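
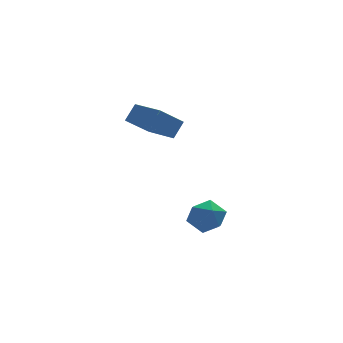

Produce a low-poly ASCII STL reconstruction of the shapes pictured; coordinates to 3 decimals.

solid 
facet normal -0.576 -0.328 -0.749
outer loop
vertex 0.367 -0.218 1.816
vertex -0.211 1.372 1.565
vertex 1.52 0.044 0.814
endloop
endfacet
facet normal 0.338 -0.930 0.146
outer loop
vertex 2.091 0.368 1.555
vertex 0.367 -0.218 1.816
vertex 1.52 0.044 0.814
endloop
endfacet
facet normal -0.576 -0.328 -0.749
outer loop
vertex 1.52 0.044 0.814
vertex -0.211 1.372 1.565
vertex 0.942 1.633 0.563
endloop
endfacet
facet normal 0.744 0.168 -0.647
outer loop
vertex 0.942 1.633 0.563
vertex 2.091 0.368 1.555
vertex 1.52 0.044 0.814
endloop
endfacet
facet normal -0.744 -0.168 0.647
outer loop
vertex 0.367 -0.218 1.816
vertex 0.36 1.696 2.306
vertex -0.211 1.372 1.565
endloop
endfacet
facet normal 0.338 -0.930 0.147
outer loop
vertex 0.938 0.107 2.557
vertex 0.367 -0.218 1.816
vertex 2.091 0.368 1.555
endloop
endfacet
facet normal -0.744 -0.168 0.647
outer loop
vertex 0.938 0.107 2.557
vertex 0.36 1.696 2.306
vertex 0.367 -0.218 1.816
endloop
endfacet
facet normal -0.338 0.930 -0.146
outer loop
vertex -0.211 1.372 1.565
vertex 0.36 1.696 2.306
vertex 0.942 1.633 0.563
endloop
endfacet
facet normal 0.744 0.168 -0.647
outer loop
vertex 1.513 1.958 1.304
vertex 2.091 0.368 1.555
vertex 0.942 1.633 0.563
endloop
endfacet
facet normal -0.339 0.929 -0.147
outer loop
vertex 0.942 1.633 0.563
vertex 0.36 1.696 2.306
vertex 1.513 1.958 1.304
endloop
endfacet
facet normal 0.576 0.328 0.749
outer loop
vertex 1.513 1.958 1.304
vertex 0.938 0.107 2.557
vertex 2.091 0.368 1.555
endloop
endfacet
facet normal 0.576 0.328 0.749
outer loop
vertex 0.36 1.696 2.306
vertex 0.938 0.107 2.557
vertex 1.513 1.958 1.304
endloop
endfacet
facet normal -0.973 -0.134 0.186
outer loop
vertex 1.92 -0.455 -4.114
vertex 2.097 -1.354 -3.837
vertex 2.121 -0.642 -3.197
endloop
endfacet
facet normal -0.787 0.548 0.284
outer loop
vertex 1.92 -0.455 -4.114
vertex 2.121 -0.642 -3.197
vertex 2.501 0.125 -3.623
endloop
endfacet
facet normal -0.514 0.793 -0.328
outer loop
vertex 1.92 -0.455 -4.114
vertex 2.501 0.125 -3.623
vertex 2.713 -0.111 -4.526
endloop
endfacet
facet normal -0.532 0.262 -0.805
outer loop
vertex 1.92 -0.455 -4.114
vertex 2.713 -0.111 -4.526
vertex 2.463 -1.026 -4.658
endloop
endfacet
facet normal -0.816 -0.311 -0.488
outer loop
vertex 1.92 -0.455 -4.114
vertex 2.463 -1.026 -4.658
vertex 2.097 -1.354 -3.837
endloop
endfacet
facet normal -0.273 0.567 0.777
outer loop
vertex 2.501 0.125 -3.623
vertex 2.121 -0.642 -3.197
vertex 3.037 -0.414 -3.042
endloop
endfacet
facet normal -0.575 -0.536 0.618
outer loop
vertex 2.121 -0.642 -3.197
vertex 2.097 -1.354 -3.837
vertex 2.787 -1.329 -3.174
endloop
endfacet
facet normal -0.318 -0.823 -0.471
outer loop
vertex 2.097 -1.354 -3.837
vertex 2.463 -1.026 -4.658
vertex 2.999 -1.565 -4.077
endloop
endfacet
facet normal 0.141 0.104 -0.985
outer loop
vertex 2.463 -1.026 -4.658
vertex 2.713 -0.111 -4.526
vertex 3.379 -0.798 -4.503
endloop
endfacet
facet normal 0.169 0.963 -0.212
outer loop
vertex 2.713 -0.111 -4.526
vertex 2.501 0.125 -3.623
vertex 3.403 -0.086 -3.863
endloop
endfacet
facet normal 0.532 -0.262 0.805
outer loop
vertex 3.58 -0.985 -3.586
vertex 3.037 -0.414 -3.042
vertex 2.787 -1.329 -3.174
endloop
endfacet
facet normal 0.514 -0.793 0.328
outer loop
vertex 3.58 -0.985 -3.586
vertex 2.787 -1.329 -3.174
vertex 2.999 -1.565 -4.077
endloop
endfacet
facet normal 0.787 -0.548 -0.284
outer loop
vertex 3.58 -0.985 -3.586
vertex 2.999 -1.565 -4.077
vertex 3.379 -0.798 -4.503
endloop
endfacet
facet normal 0.973 0.134 -0.186
outer loop
vertex 3.58 -0.985 -3.586
vertex 3.379 -0.798 -4.503
vertex 3.403 -0.086 -3.863
endloop
endfacet
facet normal 0.816 0.311 0.488
outer loop
vertex 3.58 -0.985 -3.586
vertex 3.403 -0.086 -3.863
vertex 3.037 -0.414 -3.042
endloop
endfacet
facet normal -0.141 -0.104 0.985
outer loop
vertex 2.787 -1.329 -3.174
vertex 3.037 -0.414 -3.042
vertex 2.121 -0.642 -3.197
endloop
endfacet
facet normal -0.169 -0.963 0.212
outer loop
vertex 2.999 -1.565 -4.077
vertex 2.787 -1.329 -3.174
vertex 2.097 -1.354 -3.837
endloop
endfacet
facet normal 0.273 -0.567 -0.777
outer loop
vertex 3.379 -0.798 -4.503
vertex 2.999 -1.565 -4.077
vertex 2.463 -1.026 -4.658
endloop
endfacet
facet normal 0.575 0.536 -0.618
outer loop
vertex 3.403 -0.086 -3.863
vertex 3.379 -0.798 -4.503
vertex 2.713 -0.111 -4.526
endloop
endfacet
facet normal 0.318 0.823 0.471
outer loop
vertex 3.037 -0.414 -3.042
vertex 3.403 -0.086 -3.863
vertex 2.501 0.125 -3.623
endloop
endfacet

endsolid


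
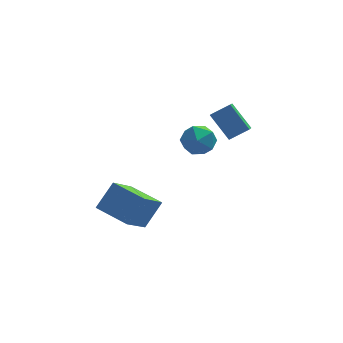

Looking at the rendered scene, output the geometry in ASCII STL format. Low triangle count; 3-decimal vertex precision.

solid 
facet normal -0.189 0.716 0.672
outer loop
vertex 1.428 -0.216 1.815
vertex 1.705 -0.765 2.478
vertex 2.297 -0.221 2.065
endloop
endfacet
facet normal -0.007 0.999 0.043
outer loop
vertex 1.428 -0.216 1.815
vertex 2.297 -0.221 2.065
vertex 2.079 -0.185 1.188
endloop
endfacet
facet normal -0.468 0.762 -0.448
outer loop
vertex 1.428 -0.216 1.815
vertex 2.079 -0.185 1.188
vertex 1.353 -0.707 1.059
endloop
endfacet
facet normal -0.935 0.332 -0.123
outer loop
vertex 1.428 -0.216 1.815
vertex 1.353 -0.707 1.059
vertex 1.121 -1.066 1.856
endloop
endfacet
facet normal -0.764 0.303 0.570
outer loop
vertex 1.428 -0.216 1.815
vertex 1.121 -1.066 1.856
vertex 1.705 -0.765 2.478
endloop
endfacet
facet normal 0.641 0.757 -0.128
outer loop
vertex 2.079 -0.185 1.188
vertex 2.297 -0.221 2.065
vertex 2.759 -0.714 1.464
endloop
endfacet
facet normal 0.347 0.298 0.889
outer loop
vertex 2.297 -0.221 2.065
vertex 1.705 -0.765 2.478
vertex 2.527 -1.073 2.261
endloop
endfacet
facet normal -0.582 -0.369 0.725
outer loop
vertex 1.705 -0.765 2.478
vertex 1.121 -1.066 1.856
vertex 1.801 -1.595 2.132
endloop
endfacet
facet normal -0.860 -0.323 -0.396
outer loop
vertex 1.121 -1.066 1.856
vertex 1.353 -0.707 1.059
vertex 1.583 -1.559 1.255
endloop
endfacet
facet normal -0.104 0.372 -0.922
outer loop
vertex 1.353 -0.707 1.059
vertex 2.079 -0.185 1.188
vertex 2.175 -1.015 0.842
endloop
endfacet
facet normal 0.935 -0.332 0.123
outer loop
vertex 2.452 -1.564 1.505
vertex 2.759 -0.714 1.464
vertex 2.527 -1.073 2.261
endloop
endfacet
facet normal 0.468 -0.762 0.448
outer loop
vertex 2.452 -1.564 1.505
vertex 2.527 -1.073 2.261
vertex 1.801 -1.595 2.132
endloop
endfacet
facet normal 0.007 -0.999 -0.043
outer loop
vertex 2.452 -1.564 1.505
vertex 1.801 -1.595 2.132
vertex 1.583 -1.559 1.255
endloop
endfacet
facet normal 0.189 -0.716 -0.672
outer loop
vertex 2.452 -1.564 1.505
vertex 1.583 -1.559 1.255
vertex 2.175 -1.015 0.842
endloop
endfacet
facet normal 0.764 -0.303 -0.570
outer loop
vertex 2.452 -1.564 1.505
vertex 2.175 -1.015 0.842
vertex 2.759 -0.714 1.464
endloop
endfacet
facet normal 0.860 0.323 0.396
outer loop
vertex 2.527 -1.073 2.261
vertex 2.759 -0.714 1.464
vertex 2.297 -0.221 2.065
endloop
endfacet
facet normal 0.104 -0.372 0.922
outer loop
vertex 1.801 -1.595 2.132
vertex 2.527 -1.073 2.261
vertex 1.705 -0.765 2.478
endloop
endfacet
facet normal -0.641 -0.757 0.128
outer loop
vertex 1.583 -1.559 1.255
vertex 1.801 -1.595 2.132
vertex 1.121 -1.066 1.856
endloop
endfacet
facet normal -0.347 -0.298 -0.889
outer loop
vertex 2.175 -1.015 0.842
vertex 1.583 -1.559 1.255
vertex 1.353 -0.707 1.059
endloop
endfacet
facet normal 0.582 0.369 -0.725
outer loop
vertex 2.759 -0.714 1.464
vertex 2.175 -1.015 0.842
vertex 2.079 -0.185 1.188
endloop
endfacet
facet normal -0.452 -0.622 0.639
outer loop
vertex -0.661 -4.037 0.424
vertex -1.865 -2.895 0.684
vertex -1.435 -4.603 -0.676
endloop
endfacet
facet normal 0.717 -0.679 -0.155
outer loop
vertex -0.595 -3.445 -1.864
vertex -0.661 -4.037 0.424
vertex -1.435 -4.603 -0.676
endloop
endfacet
facet normal -0.452 -0.622 0.639
outer loop
vertex -1.435 -4.603 -0.676
vertex -1.865 -2.895 0.684
vertex -2.64 -3.461 -0.416
endloop
endfacet
facet normal -0.531 -0.388 -0.754
outer loop
vertex -2.64 -3.461 -0.416
vertex -0.595 -3.445 -1.864
vertex -1.435 -4.603 -0.676
endloop
endfacet
facet normal 0.531 0.388 0.753
outer loop
vertex -0.661 -4.037 0.424
vertex -1.025 -1.737 -0.504
vertex -1.865 -2.895 0.684
endloop
endfacet
facet normal 0.717 -0.680 -0.155
outer loop
vertex 0.18 -2.879 -0.764
vertex -0.661 -4.037 0.424
vertex -0.595 -3.445 -1.864
endloop
endfacet
facet normal 0.530 0.388 0.754
outer loop
vertex 0.18 -2.879 -0.764
vertex -1.025 -1.737 -0.504
vertex -0.661 -4.037 0.424
endloop
endfacet
facet normal -0.717 0.680 0.155
outer loop
vertex -1.865 -2.895 0.684
vertex -1.025 -1.737 -0.504
vertex -2.64 -3.461 -0.416
endloop
endfacet
facet normal -0.531 -0.388 -0.754
outer loop
vertex -1.799 -2.303 -1.604
vertex -0.595 -3.445 -1.864
vertex -2.64 -3.461 -0.416
endloop
endfacet
facet normal -0.717 0.680 0.155
outer loop
vertex -2.64 -3.461 -0.416
vertex -1.025 -1.737 -0.504
vertex -1.799 -2.303 -1.604
endloop
endfacet
facet normal 0.452 0.622 -0.639
outer loop
vertex -1.799 -2.303 -1.604
vertex 0.18 -2.879 -0.764
vertex -0.595 -3.445 -1.864
endloop
endfacet
facet normal 0.452 0.623 -0.639
outer loop
vertex -1.025 -1.737 -0.504
vertex 0.18 -2.879 -0.764
vertex -1.799 -2.303 -1.604
endloop
endfacet
facet normal -0.476 0.536 0.697
outer loop
vertex 3.565 1.193 2.386
vertex 3.767 1.974 1.923
vertex 2.67 1.103 1.844
endloop
endfacet
facet normal -0.217 -0.840 0.498
outer loop
vertex 3.413 0.266 0.757
vertex 3.565 1.193 2.386
vertex 2.67 1.103 1.844
endloop
endfacet
facet normal -0.476 0.537 0.696
outer loop
vertex 2.67 1.103 1.844
vertex 3.767 1.974 1.923
vertex 2.873 1.884 1.381
endloop
endfacet
facet normal -0.852 -0.085 -0.517
outer loop
vertex 2.873 1.884 1.381
vertex 3.413 0.266 0.757
vertex 2.67 1.103 1.844
endloop
endfacet
facet normal 0.852 0.086 0.516
outer loop
vertex 3.565 1.193 2.386
vertex 4.51 1.137 0.836
vertex 3.767 1.974 1.923
endloop
endfacet
facet normal -0.217 -0.839 0.498
outer loop
vertex 4.307 0.356 1.299
vertex 3.565 1.193 2.386
vertex 3.413 0.266 0.757
endloop
endfacet
facet normal 0.852 0.085 0.516
outer loop
vertex 4.307 0.356 1.299
vertex 4.51 1.137 0.836
vertex 3.565 1.193 2.386
endloop
endfacet
facet normal 0.217 0.840 -0.498
outer loop
vertex 3.767 1.974 1.923
vertex 4.51 1.137 0.836
vertex 2.873 1.884 1.381
endloop
endfacet
facet normal -0.852 -0.085 -0.516
outer loop
vertex 3.615 1.047 0.294
vertex 3.413 0.266 0.757
vertex 2.873 1.884 1.381
endloop
endfacet
facet normal 0.217 0.839 -0.498
outer loop
vertex 2.873 1.884 1.381
vertex 4.51 1.137 0.836
vertex 3.615 1.047 0.294
endloop
endfacet
facet normal 0.476 -0.536 -0.697
outer loop
vertex 3.615 1.047 0.294
vertex 4.307 0.356 1.299
vertex 3.413 0.266 0.757
endloop
endfacet
facet normal 0.476 -0.537 -0.697
outer loop
vertex 4.51 1.137 0.836
vertex 4.307 0.356 1.299
vertex 3.615 1.047 0.294
endloop
endfacet

endsolid


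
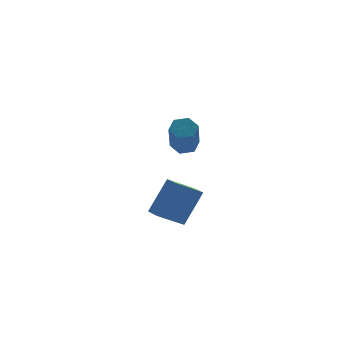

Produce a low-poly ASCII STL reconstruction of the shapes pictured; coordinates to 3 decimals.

solid 
facet normal 0.235 0.587 -0.775
outer loop
vertex 1.861 4.931 -1.773
vertex 1.469 4.532 -2.194
vertex 1.184 5.08 -1.865
endloop
endfacet
facet normal 0.088 0.781 0.618
outer loop
vertex 1.861 4.931 -1.773
vertex 1.184 5.08 -1.865
vertex 1.383 3.727 -0.185
endloop
endfacet
facet normal 0.087 0.781 0.619
outer loop
vertex 1.383 3.727 -0.185
vertex 1.184 5.08 -1.865
vertex 0.705 3.875 -0.277
endloop
endfacet
facet normal -0.233 -0.588 0.775
outer loop
vertex 1.383 3.727 -0.185
vertex 0.705 3.875 -0.277
vertex 0.991 3.328 -0.606
endloop
endfacet
facet normal 0.234 0.587 -0.775
outer loop
vertex 1.184 5.08 -1.865
vertex 1.469 4.532 -2.194
vertex 0.791 4.681 -2.286
endloop
endfacet
facet normal -0.794 0.575 0.197
outer loop
vertex 1.184 5.08 -1.865
vertex 0.791 4.681 -2.286
vertex 0.705 3.875 -0.277
endloop
endfacet
facet normal -0.795 0.574 0.196
outer loop
vertex 0.705 3.875 -0.277
vertex 0.791 4.681 -2.286
vertex 0.313 3.476 -0.697
endloop
endfacet
facet normal -0.232 -0.588 0.775
outer loop
vertex 0.705 3.875 -0.277
vertex 0.313 3.476 -0.697
vertex 0.991 3.328 -0.606
endloop
endfacet
facet normal 0.234 0.587 -0.775
outer loop
vertex 0.791 4.681 -2.286
vertex 1.469 4.532 -2.194
vertex 1.077 4.133 -2.615
endloop
endfacet
facet normal -0.882 -0.207 -0.422
outer loop
vertex 0.791 4.681 -2.286
vertex 1.077 4.133 -2.615
vertex 0.313 3.476 -0.697
endloop
endfacet
facet normal -0.883 -0.207 -0.422
outer loop
vertex 0.313 3.476 -0.697
vertex 1.077 4.133 -2.615
vertex 0.599 2.929 -1.027
endloop
endfacet
facet normal -0.232 -0.589 0.774
outer loop
vertex 0.313 3.476 -0.697
vertex 0.599 2.929 -1.027
vertex 0.991 3.328 -0.606
endloop
endfacet
facet normal 0.233 0.588 -0.775
outer loop
vertex 1.077 4.133 -2.615
vertex 1.469 4.532 -2.194
vertex 1.755 3.985 -2.523
endloop
endfacet
facet normal -0.087 -0.781 -0.618
outer loop
vertex 1.077 4.133 -2.615
vertex 1.755 3.985 -2.523
vertex 0.599 2.929 -1.027
endloop
endfacet
facet normal -0.088 -0.781 -0.619
outer loop
vertex 0.599 2.929 -1.027
vertex 1.755 3.985 -2.523
vertex 1.276 2.78 -0.935
endloop
endfacet
facet normal -0.235 -0.587 0.775
outer loop
vertex 0.599 2.929 -1.027
vertex 1.276 2.78 -0.935
vertex 0.991 3.328 -0.606
endloop
endfacet
facet normal 0.232 0.588 -0.775
outer loop
vertex 1.755 3.985 -2.523
vertex 1.469 4.532 -2.194
vertex 2.147 4.384 -2.103
endloop
endfacet
facet normal 0.795 -0.574 -0.196
outer loop
vertex 1.755 3.985 -2.523
vertex 2.147 4.384 -2.103
vertex 1.276 2.78 -0.935
endloop
endfacet
facet normal 0.794 -0.575 -0.197
outer loop
vertex 1.276 2.78 -0.935
vertex 2.147 4.384 -2.103
vertex 1.669 3.179 -0.514
endloop
endfacet
facet normal -0.234 -0.587 0.775
outer loop
vertex 1.276 2.78 -0.935
vertex 1.669 3.179 -0.514
vertex 0.991 3.328 -0.606
endloop
endfacet
facet normal 0.232 0.589 -0.774
outer loop
vertex 2.147 4.384 -2.103
vertex 1.469 4.532 -2.194
vertex 1.861 4.931 -1.773
endloop
endfacet
facet normal 0.883 0.207 0.422
outer loop
vertex 2.147 4.384 -2.103
vertex 1.861 4.931 -1.773
vertex 1.669 3.179 -0.514
endloop
endfacet
facet normal 0.882 0.207 0.422
outer loop
vertex 1.669 3.179 -0.514
vertex 1.861 4.931 -1.773
vertex 1.383 3.727 -0.185
endloop
endfacet
facet normal -0.234 -0.587 0.775
outer loop
vertex 1.669 3.179 -0.514
vertex 1.383 3.727 -0.185
vertex 0.991 3.328 -0.606
endloop
endfacet
facet normal -0.860 0.045 0.508
outer loop
vertex -1.233 -2.022 -1.466
vertex -1.289 -1.051 -1.647
vertex -2.221 -2.385 -3.107
endloop
endfacet
facet normal 0.057 -0.981 0.183
outer loop
vertex -0.991 -2.449 -3.833
vertex -1.233 -2.022 -1.466
vertex -2.221 -2.385 -3.107
endloop
endfacet
facet normal -0.860 0.045 0.508
outer loop
vertex -2.221 -2.385 -3.107
vertex -1.289 -1.051 -1.647
vertex -2.277 -1.414 -3.288
endloop
endfacet
facet normal -0.507 -0.186 -0.842
outer loop
vertex -2.277 -1.414 -3.288
vertex -0.991 -2.449 -3.833
vertex -2.221 -2.385 -3.107
endloop
endfacet
facet normal 0.507 0.186 0.842
outer loop
vertex -1.233 -2.022 -1.466
vertex -0.059 -1.115 -2.373
vertex -1.289 -1.051 -1.647
endloop
endfacet
facet normal 0.057 -0.981 0.183
outer loop
vertex -0.003 -2.086 -2.192
vertex -1.233 -2.022 -1.466
vertex -0.991 -2.449 -3.833
endloop
endfacet
facet normal 0.507 0.186 0.842
outer loop
vertex -0.003 -2.086 -2.192
vertex -0.059 -1.115 -2.373
vertex -1.233 -2.022 -1.466
endloop
endfacet
facet normal -0.057 0.981 -0.183
outer loop
vertex -1.289 -1.051 -1.647
vertex -0.059 -1.115 -2.373
vertex -2.277 -1.414 -3.288
endloop
endfacet
facet normal -0.507 -0.186 -0.842
outer loop
vertex -1.047 -1.478 -4.014
vertex -0.991 -2.449 -3.833
vertex -2.277 -1.414 -3.288
endloop
endfacet
facet normal -0.057 0.981 -0.183
outer loop
vertex -2.277 -1.414 -3.288
vertex -0.059 -1.115 -2.373
vertex -1.047 -1.478 -4.014
endloop
endfacet
facet normal 0.860 -0.045 -0.508
outer loop
vertex -1.047 -1.478 -4.014
vertex -0.003 -2.086 -2.192
vertex -0.991 -2.449 -3.833
endloop
endfacet
facet normal 0.860 -0.045 -0.508
outer loop
vertex -0.059 -1.115 -2.373
vertex -0.003 -2.086 -2.192
vertex -1.047 -1.478 -4.014
endloop
endfacet

endsolid


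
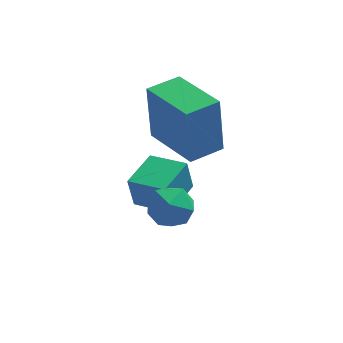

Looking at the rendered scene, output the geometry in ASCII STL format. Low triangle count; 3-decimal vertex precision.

solid 
facet normal -0.843 -0.537 -0.008
outer loop
vertex 1.199 -1.771 3.3
vertex 0.12 -0.074 3.111
vertex 1.316 -1.925 1.26
endloop
endfacet
facet normal 0.534 -0.840 0.094
outer loop
vertex 2.32 -1.286 1.269
vertex 1.199 -1.771 3.3
vertex 1.316 -1.925 1.26
endloop
endfacet
facet normal -0.843 -0.537 -0.008
outer loop
vertex 1.316 -1.925 1.26
vertex 0.12 -0.074 3.111
vertex 0.237 -0.228 1.07
endloop
endfacet
facet normal 0.057 -0.075 -0.996
outer loop
vertex 0.237 -0.228 1.07
vertex 2.32 -1.286 1.269
vertex 1.316 -1.925 1.26
endloop
endfacet
facet normal -0.057 0.075 0.996
outer loop
vertex 1.199 -1.771 3.3
vertex 1.124 0.565 3.12
vertex 0.12 -0.074 3.111
endloop
endfacet
facet normal 0.534 -0.840 0.094
outer loop
vertex 2.203 -1.132 3.31
vertex 1.199 -1.771 3.3
vertex 2.32 -1.286 1.269
endloop
endfacet
facet normal -0.058 0.075 0.996
outer loop
vertex 2.203 -1.132 3.31
vertex 1.124 0.565 3.12
vertex 1.199 -1.771 3.3
endloop
endfacet
facet normal -0.534 0.840 -0.094
outer loop
vertex 0.12 -0.074 3.111
vertex 1.124 0.565 3.12
vertex 0.237 -0.228 1.07
endloop
endfacet
facet normal 0.057 -0.074 -0.996
outer loop
vertex 1.241 0.411 1.08
vertex 2.32 -1.286 1.269
vertex 0.237 -0.228 1.07
endloop
endfacet
facet normal -0.534 0.840 -0.094
outer loop
vertex 0.237 -0.228 1.07
vertex 1.124 0.565 3.12
vertex 1.241 0.411 1.08
endloop
endfacet
facet normal 0.843 0.537 0.008
outer loop
vertex 1.241 0.411 1.08
vertex 2.203 -1.132 3.31
vertex 2.32 -1.286 1.269
endloop
endfacet
facet normal 0.843 0.537 0.008
outer loop
vertex 1.124 0.565 3.12
vertex 2.203 -1.132 3.31
vertex 1.241 0.411 1.08
endloop
endfacet
facet normal -0.311 0.901 -0.302
outer loop
vertex 0.726 -2.756 -0.16
vertex 0.037 -2.855 0.253
vertex 0.678 -2.514 0.611
endloop
endfacet
facet normal 0.402 0.880 -0.251
outer loop
vertex 0.726 -2.756 -0.16
vertex 0.678 -2.514 0.611
vertex 1.343 -2.893 0.347
endloop
endfacet
facet normal 0.639 0.361 -0.679
outer loop
vertex 0.726 -2.756 -0.16
vertex 1.343 -2.893 0.347
vertex 1.113 -3.468 -0.175
endloop
endfacet
facet normal 0.073 0.061 -0.995
outer loop
vertex 0.726 -2.756 -0.16
vertex 1.113 -3.468 -0.175
vertex 0.305 -3.444 -0.233
endloop
endfacet
facet normal -0.513 0.395 -0.762
outer loop
vertex 0.726 -2.756 -0.16
vertex 0.305 -3.444 -0.233
vertex 0.037 -2.855 0.253
endloop
endfacet
facet normal 0.569 0.707 0.420
outer loop
vertex 1.343 -2.893 0.347
vertex 0.678 -2.514 0.611
vertex 1.035 -3.076 1.073
endloop
endfacet
facet normal -0.582 0.740 0.337
outer loop
vertex 0.678 -2.514 0.611
vertex 0.037 -2.855 0.253
vertex 0.227 -3.052 1.015
endloop
endfacet
facet normal -0.910 -0.079 -0.406
outer loop
vertex 0.037 -2.855 0.253
vertex 0.305 -3.444 -0.233
vertex -0.003 -3.627 0.493
endloop
endfacet
facet normal 0.038 -0.620 -0.784
outer loop
vertex 0.305 -3.444 -0.233
vertex 1.113 -3.468 -0.175
vertex 0.662 -4.006 0.229
endloop
endfacet
facet normal 0.953 -0.134 -0.272
outer loop
vertex 1.113 -3.468 -0.175
vertex 1.343 -2.893 0.347
vertex 1.303 -3.665 0.587
endloop
endfacet
facet normal -0.073 -0.061 0.995
outer loop
vertex 0.614 -3.764 1.0
vertex 1.035 -3.076 1.073
vertex 0.227 -3.052 1.015
endloop
endfacet
facet normal -0.639 -0.361 0.679
outer loop
vertex 0.614 -3.764 1.0
vertex 0.227 -3.052 1.015
vertex -0.003 -3.627 0.493
endloop
endfacet
facet normal -0.402 -0.880 0.251
outer loop
vertex 0.614 -3.764 1.0
vertex -0.003 -3.627 0.493
vertex 0.662 -4.006 0.229
endloop
endfacet
facet normal 0.311 -0.901 0.302
outer loop
vertex 0.614 -3.764 1.0
vertex 0.662 -4.006 0.229
vertex 1.303 -3.665 0.587
endloop
endfacet
facet normal 0.513 -0.395 0.762
outer loop
vertex 0.614 -3.764 1.0
vertex 1.303 -3.665 0.587
vertex 1.035 -3.076 1.073
endloop
endfacet
facet normal -0.038 0.620 0.784
outer loop
vertex 0.227 -3.052 1.015
vertex 1.035 -3.076 1.073
vertex 0.678 -2.514 0.611
endloop
endfacet
facet normal -0.953 0.134 0.272
outer loop
vertex -0.003 -3.627 0.493
vertex 0.227 -3.052 1.015
vertex 0.037 -2.855 0.253
endloop
endfacet
facet normal -0.569 -0.707 -0.420
outer loop
vertex 0.662 -4.006 0.229
vertex -0.003 -3.627 0.493
vertex 0.305 -3.444 -0.233
endloop
endfacet
facet normal 0.582 -0.740 -0.337
outer loop
vertex 1.303 -3.665 0.587
vertex 0.662 -4.006 0.229
vertex 1.113 -3.468 -0.175
endloop
endfacet
facet normal 0.910 0.079 0.406
outer loop
vertex 1.035 -3.076 1.073
vertex 1.303 -3.665 0.587
vertex 1.343 -2.893 0.347
endloop
endfacet
facet normal -0.841 0.526 -0.131
outer loop
vertex -0.51 -0.949 -0.457
vertex 0.218 0.25 -0.319
vertex -0.322 -0.932 -1.591
endloop
endfacet
facet normal -0.517 -0.851 -0.098
outer loop
vertex 0.762 -1.61 -1.421
vertex -0.51 -0.949 -0.457
vertex -0.322 -0.932 -1.591
endloop
endfacet
facet normal -0.841 0.526 -0.131
outer loop
vertex -0.322 -0.932 -1.591
vertex 0.218 0.25 -0.319
vertex 0.406 0.267 -1.453
endloop
endfacet
facet normal 0.164 0.014 -0.986
outer loop
vertex 0.406 0.267 -1.453
vertex 0.762 -1.61 -1.421
vertex -0.322 -0.932 -1.591
endloop
endfacet
facet normal -0.164 -0.014 0.986
outer loop
vertex -0.51 -0.949 -0.457
vertex 1.302 -0.428 -0.149
vertex 0.218 0.25 -0.319
endloop
endfacet
facet normal -0.517 -0.851 -0.098
outer loop
vertex 0.574 -1.627 -0.287
vertex -0.51 -0.949 -0.457
vertex 0.762 -1.61 -1.421
endloop
endfacet
facet normal -0.164 -0.014 0.986
outer loop
vertex 0.574 -1.627 -0.287
vertex 1.302 -0.428 -0.149
vertex -0.51 -0.949 -0.457
endloop
endfacet
facet normal 0.517 0.851 0.098
outer loop
vertex 0.218 0.25 -0.319
vertex 1.302 -0.428 -0.149
vertex 0.406 0.267 -1.453
endloop
endfacet
facet normal 0.164 0.014 -0.986
outer loop
vertex 1.49 -0.411 -1.283
vertex 0.762 -1.61 -1.421
vertex 0.406 0.267 -1.453
endloop
endfacet
facet normal 0.517 0.851 0.098
outer loop
vertex 0.406 0.267 -1.453
vertex 1.302 -0.428 -0.149
vertex 1.49 -0.411 -1.283
endloop
endfacet
facet normal 0.841 -0.526 0.131
outer loop
vertex 1.49 -0.411 -1.283
vertex 0.574 -1.627 -0.287
vertex 0.762 -1.61 -1.421
endloop
endfacet
facet normal 0.841 -0.526 0.131
outer loop
vertex 1.302 -0.428 -0.149
vertex 0.574 -1.627 -0.287
vertex 1.49 -0.411 -1.283
endloop
endfacet

endsolid


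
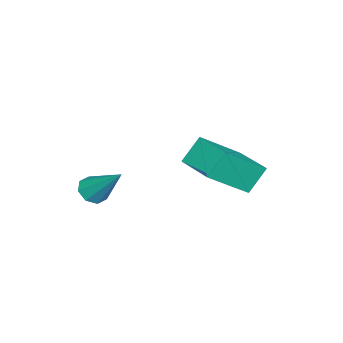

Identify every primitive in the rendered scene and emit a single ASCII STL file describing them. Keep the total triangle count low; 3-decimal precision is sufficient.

solid 
facet normal -0.608 0.498 -0.618
outer loop
vertex -2.14 1.222 2.207
vertex -1.147 2.525 2.28
vertex -1.508 0.795 1.242
endloop
endfacet
facet normal -0.605 -0.795 -0.045
outer loop
vertex -0.213 -0.265 2.56
vertex -2.14 1.222 2.207
vertex -1.508 0.795 1.242
endloop
endfacet
facet normal -0.608 0.498 -0.618
outer loop
vertex -1.508 0.795 1.242
vertex -1.147 2.525 2.28
vertex -0.515 2.098 1.315
endloop
endfacet
facet normal 0.514 -0.348 -0.784
outer loop
vertex -0.515 2.098 1.315
vertex -0.213 -0.265 2.56
vertex -1.508 0.795 1.242
endloop
endfacet
facet normal -0.514 0.348 0.784
outer loop
vertex -2.14 1.222 2.207
vertex 0.148 1.465 3.598
vertex -1.147 2.525 2.28
endloop
endfacet
facet normal -0.605 -0.795 -0.045
outer loop
vertex -0.845 0.162 3.525
vertex -2.14 1.222 2.207
vertex -0.213 -0.265 2.56
endloop
endfacet
facet normal -0.514 0.348 0.784
outer loop
vertex -0.845 0.162 3.525
vertex 0.148 1.465 3.598
vertex -2.14 1.222 2.207
endloop
endfacet
facet normal 0.605 0.795 0.045
outer loop
vertex -1.147 2.525 2.28
vertex 0.148 1.465 3.598
vertex -0.515 2.098 1.315
endloop
endfacet
facet normal 0.514 -0.348 -0.784
outer loop
vertex 0.78 1.038 2.633
vertex -0.213 -0.265 2.56
vertex -0.515 2.098 1.315
endloop
endfacet
facet normal 0.605 0.795 0.045
outer loop
vertex -0.515 2.098 1.315
vertex 0.148 1.465 3.598
vertex 0.78 1.038 2.633
endloop
endfacet
facet normal 0.608 -0.498 0.618
outer loop
vertex 0.78 1.038 2.633
vertex -0.845 0.162 3.525
vertex -0.213 -0.265 2.56
endloop
endfacet
facet normal 0.608 -0.498 0.618
outer loop
vertex 0.148 1.465 3.598
vertex -0.845 0.162 3.525
vertex 0.78 1.038 2.633
endloop
endfacet
facet normal -0.230 -0.667 -0.709
outer loop
vertex 2.143 -3.138 1.793
vertex 1.655 -2.793 1.627
vertex 2.251 -2.819 1.458
endloop
endfacet
facet normal 0.972 -0.114 0.205
outer loop
vertex 2.143 -3.138 1.793
vertex 2.251 -2.819 1.458
vertex 2.085 -1.547 2.953
endloop
endfacet
facet normal -0.230 -0.667 -0.709
outer loop
vertex 2.251 -2.819 1.458
vertex 1.655 -2.793 1.627
vertex 2.01 -2.485 1.222
endloop
endfacet
facet normal 0.861 0.430 -0.270
outer loop
vertex 2.251 -2.819 1.458
vertex 2.01 -2.485 1.222
vertex 2.085 -1.547 2.953
endloop
endfacet
facet normal -0.231 -0.666 -0.709
outer loop
vertex 2.01 -2.485 1.222
vertex 1.655 -2.793 1.627
vertex 1.562 -2.331 1.223
endloop
endfacet
facet normal 0.287 0.837 -0.466
outer loop
vertex 2.01 -2.485 1.222
vertex 1.562 -2.331 1.223
vertex 2.085 -1.547 2.953
endloop
endfacet
facet normal -0.230 -0.666 -0.709
outer loop
vertex 1.562 -2.331 1.223
vertex 1.655 -2.793 1.627
vertex 1.167 -2.448 1.461
endloop
endfacet
facet normal -0.418 0.868 -0.267
outer loop
vertex 1.562 -2.331 1.223
vertex 1.167 -2.448 1.461
vertex 2.085 -1.547 2.953
endloop
endfacet
facet normal -0.230 -0.667 -0.709
outer loop
vertex 1.167 -2.448 1.461
vertex 1.655 -2.793 1.627
vertex 1.059 -2.766 1.795
endloop
endfacet
facet normal -0.837 0.505 0.210
outer loop
vertex 1.167 -2.448 1.461
vertex 1.059 -2.766 1.795
vertex 2.085 -1.547 2.953
endloop
endfacet
facet normal -0.230 -0.666 -0.710
outer loop
vertex 1.059 -2.766 1.795
vertex 1.655 -2.793 1.627
vertex 1.3 -3.101 2.031
endloop
endfacet
facet normal -0.727 -0.040 0.686
outer loop
vertex 1.059 -2.766 1.795
vertex 1.3 -3.101 2.031
vertex 2.085 -1.547 2.953
endloop
endfacet
facet normal -0.229 -0.666 -0.709
outer loop
vertex 1.3 -3.101 2.031
vertex 1.655 -2.793 1.627
vertex 1.748 -3.254 2.03
endloop
endfacet
facet normal -0.151 -0.447 0.882
outer loop
vertex 1.3 -3.101 2.031
vertex 1.748 -3.254 2.03
vertex 2.085 -1.547 2.953
endloop
endfacet
facet normal -0.230 -0.666 -0.709
outer loop
vertex 1.748 -3.254 2.03
vertex 1.655 -2.793 1.627
vertex 2.143 -3.138 1.793
endloop
endfacet
facet normal 0.551 -0.479 0.684
outer loop
vertex 1.748 -3.254 2.03
vertex 2.143 -3.138 1.793
vertex 2.085 -1.547 2.953
endloop
endfacet

endsolid


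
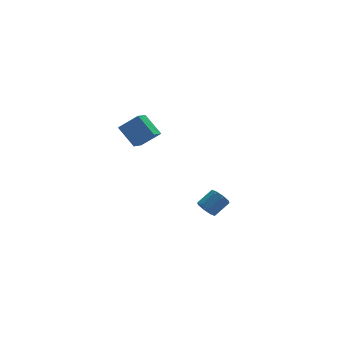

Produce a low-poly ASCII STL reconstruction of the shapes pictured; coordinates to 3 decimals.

solid 
facet normal -0.737 0.219 -0.639
outer loop
vertex -2.184 -1.53 2.971
vertex -1.636 -0.782 2.595
vertex -1.662 -2.358 2.085
endloop
endfacet
facet normal -0.547 -0.748 0.376
outer loop
vertex -0.784 -2.618 2.845
vertex -2.184 -1.53 2.971
vertex -1.662 -2.358 2.085
endloop
endfacet
facet normal -0.737 0.219 -0.639
outer loop
vertex -1.662 -2.358 2.085
vertex -1.636 -0.782 2.595
vertex -1.114 -1.61 1.709
endloop
endfacet
facet normal 0.395 -0.627 -0.671
outer loop
vertex -1.114 -1.61 1.709
vertex -0.784 -2.618 2.845
vertex -1.662 -2.358 2.085
endloop
endfacet
facet normal -0.395 0.627 0.671
outer loop
vertex -2.184 -1.53 2.971
vertex -0.758 -1.042 3.355
vertex -1.636 -0.782 2.595
endloop
endfacet
facet normal -0.547 -0.748 0.376
outer loop
vertex -1.306 -1.79 3.731
vertex -2.184 -1.53 2.971
vertex -0.784 -2.618 2.845
endloop
endfacet
facet normal -0.395 0.627 0.671
outer loop
vertex -1.306 -1.79 3.731
vertex -0.758 -1.042 3.355
vertex -2.184 -1.53 2.971
endloop
endfacet
facet normal 0.547 0.748 -0.376
outer loop
vertex -1.636 -0.782 2.595
vertex -0.758 -1.042 3.355
vertex -1.114 -1.61 1.709
endloop
endfacet
facet normal 0.395 -0.627 -0.671
outer loop
vertex -0.236 -1.87 2.469
vertex -0.784 -2.618 2.845
vertex -1.114 -1.61 1.709
endloop
endfacet
facet normal 0.547 0.748 -0.376
outer loop
vertex -1.114 -1.61 1.709
vertex -0.758 -1.042 3.355
vertex -0.236 -1.87 2.469
endloop
endfacet
facet normal 0.737 -0.219 0.639
outer loop
vertex -0.236 -1.87 2.469
vertex -1.306 -1.79 3.731
vertex -0.784 -2.618 2.845
endloop
endfacet
facet normal 0.737 -0.219 0.639
outer loop
vertex -0.758 -1.042 3.355
vertex -1.306 -1.79 3.731
vertex -0.236 -1.87 2.469
endloop
endfacet
facet normal -0.776 -0.291 -0.559
outer loop
vertex 2.679 -0.903 -4.032
vertex 2.314 -0.665 -3.649
vertex 2.588 -0.479 -4.126
endloop
endfacet
facet normal 0.596 -0.050 -0.801
outer loop
vertex 2.679 -0.903 -4.032
vertex 2.588 -0.479 -4.126
vertex 3.51 -0.594 -3.433
endloop
endfacet
facet normal 0.596 -0.050 -0.801
outer loop
vertex 3.51 -0.594 -3.433
vertex 2.588 -0.479 -4.126
vertex 3.419 -0.169 -3.527
endloop
endfacet
facet normal 0.777 0.290 0.559
outer loop
vertex 3.51 -0.594 -3.433
vertex 3.419 -0.169 -3.527
vertex 3.146 -0.355 -3.051
endloop
endfacet
facet normal -0.777 -0.288 -0.559
outer loop
vertex 2.588 -0.479 -4.126
vertex 2.314 -0.665 -3.649
vertex 2.337 -0.163 -3.94
endloop
endfacet
facet normal 0.277 0.641 -0.716
outer loop
vertex 2.588 -0.479 -4.126
vertex 2.337 -0.163 -3.94
vertex 3.419 -0.169 -3.527
endloop
endfacet
facet normal 0.276 0.642 -0.715
outer loop
vertex 3.419 -0.169 -3.527
vertex 2.337 -0.163 -3.94
vertex 3.168 0.146 -3.341
endloop
endfacet
facet normal 0.777 0.289 0.559
outer loop
vertex 3.419 -0.169 -3.527
vertex 3.168 0.146 -3.341
vertex 3.146 -0.355 -3.051
endloop
endfacet
facet normal -0.778 -0.288 -0.559
outer loop
vertex 2.337 -0.163 -3.94
vertex 2.314 -0.665 -3.649
vertex 2.073 -0.141 -3.584
endloop
endfacet
facet normal -0.204 0.956 -0.210
outer loop
vertex 2.337 -0.163 -3.94
vertex 2.073 -0.141 -3.584
vertex 3.168 0.146 -3.341
endloop
endfacet
facet normal -0.204 0.956 -0.210
outer loop
vertex 3.168 0.146 -3.341
vertex 2.073 -0.141 -3.584
vertex 2.904 0.168 -2.985
endloop
endfacet
facet normal 0.777 0.289 0.559
outer loop
vertex 3.168 0.146 -3.341
vertex 2.904 0.168 -2.985
vertex 3.146 -0.355 -3.051
endloop
endfacet
facet normal -0.777 -0.288 -0.560
outer loop
vertex 2.073 -0.141 -3.584
vertex 2.314 -0.665 -3.649
vertex 1.95 -0.426 -3.267
endloop
endfacet
facet normal -0.566 0.710 0.419
outer loop
vertex 2.073 -0.141 -3.584
vertex 1.95 -0.426 -3.267
vertex 2.904 0.168 -2.985
endloop
endfacet
facet normal -0.566 0.710 0.419
outer loop
vertex 2.904 0.168 -2.985
vertex 1.95 -0.426 -3.267
vertex 2.781 -0.117 -2.668
endloop
endfacet
facet normal 0.776 0.288 0.561
outer loop
vertex 2.904 0.168 -2.985
vertex 2.781 -0.117 -2.668
vertex 3.146 -0.355 -3.051
endloop
endfacet
facet normal -0.777 -0.290 -0.559
outer loop
vertex 1.95 -0.426 -3.267
vertex 2.314 -0.665 -3.649
vertex 2.041 -0.851 -3.173
endloop
endfacet
facet normal -0.596 0.050 0.801
outer loop
vertex 1.95 -0.426 -3.267
vertex 2.041 -0.851 -3.173
vertex 2.781 -0.117 -2.668
endloop
endfacet
facet normal -0.596 0.050 0.801
outer loop
vertex 2.781 -0.117 -2.668
vertex 2.041 -0.851 -3.173
vertex 2.872 -0.541 -2.574
endloop
endfacet
facet normal 0.776 0.291 0.559
outer loop
vertex 2.781 -0.117 -2.668
vertex 2.872 -0.541 -2.574
vertex 3.146 -0.355 -3.051
endloop
endfacet
facet normal -0.777 -0.289 -0.559
outer loop
vertex 2.041 -0.851 -3.173
vertex 2.314 -0.665 -3.649
vertex 2.292 -1.166 -3.359
endloop
endfacet
facet normal -0.276 -0.642 0.715
outer loop
vertex 2.041 -0.851 -3.173
vertex 2.292 -1.166 -3.359
vertex 2.872 -0.541 -2.574
endloop
endfacet
facet normal -0.277 -0.641 0.715
outer loop
vertex 2.872 -0.541 -2.574
vertex 2.292 -1.166 -3.359
vertex 3.123 -0.857 -2.76
endloop
endfacet
facet normal 0.777 0.288 0.559
outer loop
vertex 2.872 -0.541 -2.574
vertex 3.123 -0.857 -2.76
vertex 3.146 -0.355 -3.051
endloop
endfacet
facet normal -0.777 -0.289 -0.559
outer loop
vertex 2.292 -1.166 -3.359
vertex 2.314 -0.665 -3.649
vertex 2.556 -1.188 -3.715
endloop
endfacet
facet normal 0.204 -0.956 0.210
outer loop
vertex 2.292 -1.166 -3.359
vertex 2.556 -1.188 -3.715
vertex 3.123 -0.857 -2.76
endloop
endfacet
facet normal 0.204 -0.956 0.210
outer loop
vertex 3.123 -0.857 -2.76
vertex 2.556 -1.188 -3.715
vertex 3.387 -0.879 -3.116
endloop
endfacet
facet normal 0.778 0.288 0.559
outer loop
vertex 3.123 -0.857 -2.76
vertex 3.387 -0.879 -3.116
vertex 3.146 -0.355 -3.051
endloop
endfacet
facet normal -0.776 -0.288 -0.561
outer loop
vertex 2.556 -1.188 -3.715
vertex 2.314 -0.665 -3.649
vertex 2.679 -0.903 -4.032
endloop
endfacet
facet normal 0.566 -0.710 -0.419
outer loop
vertex 2.556 -1.188 -3.715
vertex 2.679 -0.903 -4.032
vertex 3.387 -0.879 -3.116
endloop
endfacet
facet normal 0.566 -0.710 -0.419
outer loop
vertex 3.387 -0.879 -3.116
vertex 2.679 -0.903 -4.032
vertex 3.51 -0.594 -3.433
endloop
endfacet
facet normal 0.777 0.288 0.560
outer loop
vertex 3.387 -0.879 -3.116
vertex 3.51 -0.594 -3.433
vertex 3.146 -0.355 -3.051
endloop
endfacet

endsolid


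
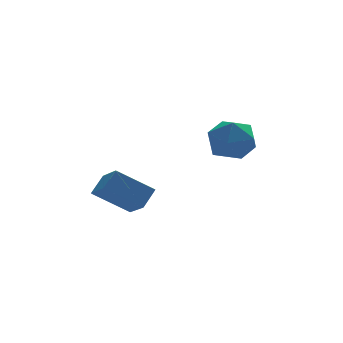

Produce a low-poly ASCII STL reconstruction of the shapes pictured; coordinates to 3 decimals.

solid 
facet normal -0.625 -0.359 0.693
outer loop
vertex 1.263 -0.031 2.268
vertex 1.542 -0.861 2.09
vertex 1.956 -0.375 2.715
endloop
endfacet
facet normal -0.408 0.299 0.863
outer loop
vertex 1.263 -0.031 2.268
vertex 1.956 -0.375 2.715
vertex 1.983 0.473 2.434
endloop
endfacet
facet normal -0.591 0.737 0.328
outer loop
vertex 1.263 -0.031 2.268
vertex 1.983 0.473 2.434
vertex 1.586 0.511 1.634
endloop
endfacet
facet normal -0.921 0.349 -0.171
outer loop
vertex 1.263 -0.031 2.268
vertex 1.586 0.511 1.634
vertex 1.313 -0.313 1.421
endloop
endfacet
facet normal -0.943 -0.328 0.054
outer loop
vertex 1.263 -0.031 2.268
vertex 1.313 -0.313 1.421
vertex 1.542 -0.861 2.09
endloop
endfacet
facet normal 0.303 0.291 0.907
outer loop
vertex 1.983 0.473 2.434
vertex 1.956 -0.375 2.715
vertex 2.707 -0.047 2.359
endloop
endfacet
facet normal -0.048 -0.773 0.633
outer loop
vertex 1.956 -0.375 2.715
vertex 1.542 -0.861 2.09
vertex 2.434 -0.871 2.146
endloop
endfacet
facet normal -0.561 -0.724 -0.401
outer loop
vertex 1.542 -0.861 2.09
vertex 1.313 -0.313 1.421
vertex 2.037 -0.833 1.346
endloop
endfacet
facet normal -0.525 0.372 -0.765
outer loop
vertex 1.313 -0.313 1.421
vertex 1.586 0.511 1.634
vertex 2.064 0.015 1.065
endloop
endfacet
facet normal 0.008 0.999 0.043
outer loop
vertex 1.586 0.511 1.634
vertex 1.983 0.473 2.434
vertex 2.478 0.501 1.69
endloop
endfacet
facet normal 0.921 -0.349 0.171
outer loop
vertex 2.757 -0.329 1.512
vertex 2.707 -0.047 2.359
vertex 2.434 -0.871 2.146
endloop
endfacet
facet normal 0.591 -0.737 -0.328
outer loop
vertex 2.757 -0.329 1.512
vertex 2.434 -0.871 2.146
vertex 2.037 -0.833 1.346
endloop
endfacet
facet normal 0.408 -0.299 -0.863
outer loop
vertex 2.757 -0.329 1.512
vertex 2.037 -0.833 1.346
vertex 2.064 0.015 1.065
endloop
endfacet
facet normal 0.625 0.359 -0.693
outer loop
vertex 2.757 -0.329 1.512
vertex 2.064 0.015 1.065
vertex 2.478 0.501 1.69
endloop
endfacet
facet normal 0.943 0.328 -0.054
outer loop
vertex 2.757 -0.329 1.512
vertex 2.478 0.501 1.69
vertex 2.707 -0.047 2.359
endloop
endfacet
facet normal 0.525 -0.372 0.765
outer loop
vertex 2.434 -0.871 2.146
vertex 2.707 -0.047 2.359
vertex 1.956 -0.375 2.715
endloop
endfacet
facet normal -0.008 -0.999 -0.043
outer loop
vertex 2.037 -0.833 1.346
vertex 2.434 -0.871 2.146
vertex 1.542 -0.861 2.09
endloop
endfacet
facet normal -0.303 -0.291 -0.907
outer loop
vertex 2.064 0.015 1.065
vertex 2.037 -0.833 1.346
vertex 1.313 -0.313 1.421
endloop
endfacet
facet normal 0.048 0.773 -0.633
outer loop
vertex 2.478 0.501 1.69
vertex 2.064 0.015 1.065
vertex 1.586 0.511 1.634
endloop
endfacet
facet normal 0.561 0.724 0.401
outer loop
vertex 2.707 -0.047 2.359
vertex 2.478 0.501 1.69
vertex 1.983 0.473 2.434
endloop
endfacet
facet normal -0.757 0.341 0.557
outer loop
vertex -1.814 -0.168 1.244
vertex -1.839 0.857 0.583
vertex -2.343 -0.51 0.735
endloop
endfacet
facet normal 0.022 -0.840 0.542
outer loop
vertex -1.261 -0.997 -0.063
vertex -1.814 -0.168 1.244
vertex -2.343 -0.51 0.735
endloop
endfacet
facet normal -0.757 0.341 0.558
outer loop
vertex -2.343 -0.51 0.735
vertex -1.839 0.857 0.583
vertex -2.368 0.516 0.074
endloop
endfacet
facet normal -0.653 -0.421 -0.629
outer loop
vertex -2.368 0.516 0.074
vertex -1.261 -0.997 -0.063
vertex -2.343 -0.51 0.735
endloop
endfacet
facet normal 0.653 0.421 0.629
outer loop
vertex -1.814 -0.168 1.244
vertex -0.757 0.37 -0.215
vertex -1.839 0.857 0.583
endloop
endfacet
facet normal 0.020 -0.840 0.542
outer loop
vertex -0.732 -0.656 0.446
vertex -1.814 -0.168 1.244
vertex -1.261 -0.997 -0.063
endloop
endfacet
facet normal 0.654 0.421 0.629
outer loop
vertex -0.732 -0.656 0.446
vertex -0.757 0.37 -0.215
vertex -1.814 -0.168 1.244
endloop
endfacet
facet normal -0.021 0.841 -0.541
outer loop
vertex -1.839 0.857 0.583
vertex -0.757 0.37 -0.215
vertex -2.368 0.516 0.074
endloop
endfacet
facet normal -0.654 -0.421 -0.629
outer loop
vertex -1.286 0.028 -0.724
vertex -1.261 -0.997 -0.063
vertex -2.368 0.516 0.074
endloop
endfacet
facet normal -0.021 0.840 -0.542
outer loop
vertex -2.368 0.516 0.074
vertex -0.757 0.37 -0.215
vertex -1.286 0.028 -0.724
endloop
endfacet
facet normal 0.757 -0.341 -0.558
outer loop
vertex -1.286 0.028 -0.724
vertex -0.732 -0.656 0.446
vertex -1.261 -0.997 -0.063
endloop
endfacet
facet normal 0.757 -0.341 -0.558
outer loop
vertex -0.757 0.37 -0.215
vertex -0.732 -0.656 0.446
vertex -1.286 0.028 -0.724
endloop
endfacet

endsolid


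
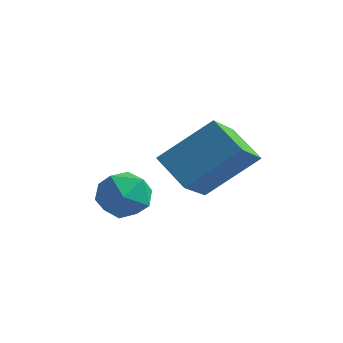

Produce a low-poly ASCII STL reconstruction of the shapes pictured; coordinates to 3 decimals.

solid 
facet normal -0.814 0.224 0.536
outer loop
vertex -0.805 -3.546 -0.823
vertex 0.262 -2.563 0.388
vertex -1.02 -2.236 -1.698
endloop
endfacet
facet normal -0.565 -0.520 -0.640
outer loop
vertex -0.002 -2.517 -2.368
vertex -0.805 -3.546 -0.823
vertex -1.02 -2.236 -1.698
endloop
endfacet
facet normal -0.814 0.225 0.536
outer loop
vertex -1.02 -2.236 -1.698
vertex 0.262 -2.563 0.388
vertex 0.048 -1.253 -0.488
endloop
endfacet
facet normal -0.135 0.824 -0.550
outer loop
vertex 0.048 -1.253 -0.488
vertex -0.002 -2.517 -2.368
vertex -1.02 -2.236 -1.698
endloop
endfacet
facet normal 0.135 -0.824 0.550
outer loop
vertex -0.805 -3.546 -0.823
vertex 1.28 -2.844 -0.282
vertex 0.262 -2.563 0.388
endloop
endfacet
facet normal -0.565 -0.520 -0.640
outer loop
vertex 0.212 -3.827 -1.492
vertex -0.805 -3.546 -0.823
vertex -0.002 -2.517 -2.368
endloop
endfacet
facet normal 0.135 -0.824 0.551
outer loop
vertex 0.212 -3.827 -1.492
vertex 1.28 -2.844 -0.282
vertex -0.805 -3.546 -0.823
endloop
endfacet
facet normal 0.565 0.520 0.640
outer loop
vertex 0.262 -2.563 0.388
vertex 1.28 -2.844 -0.282
vertex 0.048 -1.253 -0.488
endloop
endfacet
facet normal -0.134 0.824 -0.550
outer loop
vertex 1.065 -1.534 -1.157
vertex -0.002 -2.517 -2.368
vertex 0.048 -1.253 -0.488
endloop
endfacet
facet normal 0.565 0.520 0.640
outer loop
vertex 0.048 -1.253 -0.488
vertex 1.28 -2.844 -0.282
vertex 1.065 -1.534 -1.157
endloop
endfacet
facet normal 0.814 -0.225 -0.535
outer loop
vertex 1.065 -1.534 -1.157
vertex 0.212 -3.827 -1.492
vertex -0.002 -2.517 -2.368
endloop
endfacet
facet normal 0.814 -0.224 -0.536
outer loop
vertex 1.28 -2.844 -0.282
vertex 0.212 -3.827 -1.492
vertex 1.065 -1.534 -1.157
endloop
endfacet
facet normal 0.021 0.244 0.970
outer loop
vertex -2.451 -2.401 -2.23
vertex -2.426 -3.247 -2.018
vertex -1.683 -2.808 -2.144
endloop
endfacet
facet normal 0.333 0.749 0.573
outer loop
vertex -2.451 -2.401 -2.23
vertex -1.683 -2.808 -2.144
vertex -1.809 -2.248 -2.802
endloop
endfacet
facet normal -0.147 0.984 0.098
outer loop
vertex -2.451 -2.401 -2.23
vertex -1.809 -2.248 -2.802
vertex -2.63 -2.343 -3.082
endloop
endfacet
facet normal -0.754 0.625 0.201
outer loop
vertex -2.451 -2.401 -2.23
vertex -2.63 -2.343 -3.082
vertex -3.012 -2.96 -2.598
endloop
endfacet
facet normal -0.651 0.166 0.740
outer loop
vertex -2.451 -2.401 -2.23
vertex -3.012 -2.96 -2.598
vertex -2.426 -3.247 -2.018
endloop
endfacet
facet normal 0.869 0.447 0.214
outer loop
vertex -1.809 -2.248 -2.802
vertex -1.683 -2.808 -2.144
vertex -1.388 -3.0 -2.942
endloop
endfacet
facet normal 0.364 -0.371 0.854
outer loop
vertex -1.683 -2.808 -2.144
vertex -2.426 -3.247 -2.018
vertex -1.77 -3.617 -2.458
endloop
endfacet
facet normal -0.722 -0.494 0.485
outer loop
vertex -2.426 -3.247 -2.018
vertex -3.012 -2.96 -2.598
vertex -2.591 -3.712 -2.738
endloop
endfacet
facet normal -0.888 0.246 -0.388
outer loop
vertex -3.012 -2.96 -2.598
vertex -2.63 -2.343 -3.082
vertex -2.717 -3.152 -3.396
endloop
endfacet
facet normal 0.094 0.826 -0.555
outer loop
vertex -2.63 -2.343 -3.082
vertex -1.809 -2.248 -2.802
vertex -1.974 -2.713 -3.522
endloop
endfacet
facet normal 0.754 -0.625 -0.201
outer loop
vertex -1.949 -3.559 -3.31
vertex -1.388 -3.0 -2.942
vertex -1.77 -3.617 -2.458
endloop
endfacet
facet normal 0.147 -0.984 -0.098
outer loop
vertex -1.949 -3.559 -3.31
vertex -1.77 -3.617 -2.458
vertex -2.591 -3.712 -2.738
endloop
endfacet
facet normal -0.333 -0.749 -0.573
outer loop
vertex -1.949 -3.559 -3.31
vertex -2.591 -3.712 -2.738
vertex -2.717 -3.152 -3.396
endloop
endfacet
facet normal -0.021 -0.244 -0.970
outer loop
vertex -1.949 -3.559 -3.31
vertex -2.717 -3.152 -3.396
vertex -1.974 -2.713 -3.522
endloop
endfacet
facet normal 0.651 -0.166 -0.740
outer loop
vertex -1.949 -3.559 -3.31
vertex -1.974 -2.713 -3.522
vertex -1.388 -3.0 -2.942
endloop
endfacet
facet normal 0.888 -0.246 0.388
outer loop
vertex -1.77 -3.617 -2.458
vertex -1.388 -3.0 -2.942
vertex -1.683 -2.808 -2.144
endloop
endfacet
facet normal -0.094 -0.826 0.555
outer loop
vertex -2.591 -3.712 -2.738
vertex -1.77 -3.617 -2.458
vertex -2.426 -3.247 -2.018
endloop
endfacet
facet normal -0.869 -0.447 -0.214
outer loop
vertex -2.717 -3.152 -3.396
vertex -2.591 -3.712 -2.738
vertex -3.012 -2.96 -2.598
endloop
endfacet
facet normal -0.364 0.371 -0.854
outer loop
vertex -1.974 -2.713 -3.522
vertex -2.717 -3.152 -3.396
vertex -2.63 -2.343 -3.082
endloop
endfacet
facet normal 0.722 0.494 -0.485
outer loop
vertex -1.388 -3.0 -2.942
vertex -1.974 -2.713 -3.522
vertex -1.809 -2.248 -2.802
endloop
endfacet

endsolid


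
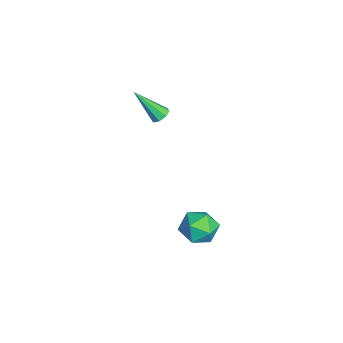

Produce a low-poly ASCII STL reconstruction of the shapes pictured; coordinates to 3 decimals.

solid 
facet normal -0.955 0.113 -0.273
outer loop
vertex 3.328 -0.942 -3.851
vertex 3.123 -1.805 -3.492
vertex 3.057 -1.028 -2.938
endloop
endfacet
facet normal -0.657 0.744 -0.125
outer loop
vertex 3.328 -0.942 -3.851
vertex 3.057 -1.028 -2.938
vertex 3.772 -0.436 -3.171
endloop
endfacet
facet normal -0.093 0.827 -0.555
outer loop
vertex 3.328 -0.942 -3.851
vertex 3.772 -0.436 -3.171
vertex 4.28 -0.848 -3.87
endloop
endfacet
facet normal -0.044 0.248 -0.968
outer loop
vertex 3.328 -0.942 -3.851
vertex 4.28 -0.848 -3.87
vertex 3.879 -1.693 -4.068
endloop
endfacet
facet normal -0.576 -0.193 -0.794
outer loop
vertex 3.328 -0.942 -3.851
vertex 3.879 -1.693 -4.068
vertex 3.123 -1.805 -3.492
endloop
endfacet
facet normal -0.420 0.723 0.549
outer loop
vertex 3.772 -0.436 -3.171
vertex 3.057 -1.028 -2.938
vertex 3.841 -0.987 -2.392
endloop
endfacet
facet normal -0.904 -0.297 0.309
outer loop
vertex 3.057 -1.028 -2.938
vertex 3.123 -1.805 -3.492
vertex 3.44 -1.832 -2.59
endloop
endfacet
facet normal -0.290 -0.793 -0.535
outer loop
vertex 3.123 -1.805 -3.492
vertex 3.879 -1.693 -4.068
vertex 3.948 -2.244 -3.289
endloop
endfacet
facet normal 0.572 -0.080 -0.816
outer loop
vertex 3.879 -1.693 -4.068
vertex 4.28 -0.848 -3.87
vertex 4.663 -1.652 -3.522
endloop
endfacet
facet normal 0.493 0.858 -0.147
outer loop
vertex 4.28 -0.848 -3.87
vertex 3.772 -0.436 -3.171
vertex 4.597 -0.875 -2.968
endloop
endfacet
facet normal 0.044 -0.248 0.968
outer loop
vertex 4.392 -1.738 -2.609
vertex 3.841 -0.987 -2.392
vertex 3.44 -1.832 -2.59
endloop
endfacet
facet normal 0.093 -0.827 0.555
outer loop
vertex 4.392 -1.738 -2.609
vertex 3.44 -1.832 -2.59
vertex 3.948 -2.244 -3.289
endloop
endfacet
facet normal 0.657 -0.744 0.125
outer loop
vertex 4.392 -1.738 -2.609
vertex 3.948 -2.244 -3.289
vertex 4.663 -1.652 -3.522
endloop
endfacet
facet normal 0.955 -0.113 0.273
outer loop
vertex 4.392 -1.738 -2.609
vertex 4.663 -1.652 -3.522
vertex 4.597 -0.875 -2.968
endloop
endfacet
facet normal 0.576 0.193 0.794
outer loop
vertex 4.392 -1.738 -2.609
vertex 4.597 -0.875 -2.968
vertex 3.841 -0.987 -2.392
endloop
endfacet
facet normal -0.572 0.080 0.816
outer loop
vertex 3.44 -1.832 -2.59
vertex 3.841 -0.987 -2.392
vertex 3.057 -1.028 -2.938
endloop
endfacet
facet normal -0.493 -0.858 0.147
outer loop
vertex 3.948 -2.244 -3.289
vertex 3.44 -1.832 -2.59
vertex 3.123 -1.805 -3.492
endloop
endfacet
facet normal 0.420 -0.723 -0.549
outer loop
vertex 4.663 -1.652 -3.522
vertex 3.948 -2.244 -3.289
vertex 3.879 -1.693 -4.068
endloop
endfacet
facet normal 0.904 0.297 -0.309
outer loop
vertex 4.597 -0.875 -2.968
vertex 4.663 -1.652 -3.522
vertex 4.28 -0.848 -3.87
endloop
endfacet
facet normal 0.290 0.793 0.535
outer loop
vertex 3.841 -0.987 -2.392
vertex 4.597 -0.875 -2.968
vertex 3.772 -0.436 -3.171
endloop
endfacet
facet normal 0.078 0.612 -0.787
outer loop
vertex -1.627 -2.952 -0.726
vertex -2.135 -2.913 -0.746
vertex -1.763 -2.657 -0.51
endloop
endfacet
facet normal 0.889 0.079 0.452
outer loop
vertex -1.627 -2.952 -0.726
vertex -1.763 -2.657 -0.51
vertex -2.285 -4.087 0.766
endloop
endfacet
facet normal 0.079 0.611 -0.787
outer loop
vertex -1.763 -2.657 -0.51
vertex -2.135 -2.913 -0.746
vertex -2.116 -2.511 -0.432
endloop
endfacet
facet normal 0.386 0.532 0.754
outer loop
vertex -1.763 -2.657 -0.51
vertex -2.116 -2.511 -0.432
vertex -2.285 -4.087 0.766
endloop
endfacet
facet normal 0.078 0.611 -0.787
outer loop
vertex -2.116 -2.511 -0.432
vertex -2.135 -2.913 -0.746
vertex -2.481 -2.601 -0.538
endloop
endfacet
facet normal -0.356 0.589 0.725
outer loop
vertex -2.116 -2.511 -0.432
vertex -2.481 -2.601 -0.538
vertex -2.285 -4.087 0.766
endloop
endfacet
facet normal 0.078 0.611 -0.787
outer loop
vertex -2.481 -2.601 -0.538
vertex -2.135 -2.913 -0.746
vertex -2.643 -2.874 -0.766
endloop
endfacet
facet normal -0.899 0.216 0.381
outer loop
vertex -2.481 -2.601 -0.538
vertex -2.643 -2.874 -0.766
vertex -2.285 -4.087 0.766
endloop
endfacet
facet normal 0.078 0.612 -0.787
outer loop
vertex -2.643 -2.874 -0.766
vertex -2.135 -2.913 -0.746
vertex -2.508 -3.169 -0.982
endloop
endfacet
facet normal -0.926 -0.369 -0.075
outer loop
vertex -2.643 -2.874 -0.766
vertex -2.508 -3.169 -0.982
vertex -2.285 -4.087 0.766
endloop
endfacet
facet normal 0.079 0.611 -0.787
outer loop
vertex -2.508 -3.169 -0.982
vertex -2.135 -2.913 -0.746
vertex -2.154 -3.315 -1.06
endloop
endfacet
facet normal -0.423 -0.823 -0.378
outer loop
vertex -2.508 -3.169 -0.982
vertex -2.154 -3.315 -1.06
vertex -2.285 -4.087 0.766
endloop
endfacet
facet normal 0.078 0.611 -0.787
outer loop
vertex -2.154 -3.315 -1.06
vertex -2.135 -2.913 -0.746
vertex -1.789 -3.225 -0.954
endloop
endfacet
facet normal 0.319 -0.881 -0.350
outer loop
vertex -2.154 -3.315 -1.06
vertex -1.789 -3.225 -0.954
vertex -2.285 -4.087 0.766
endloop
endfacet
facet normal 0.078 0.611 -0.787
outer loop
vertex -1.789 -3.225 -0.954
vertex -2.135 -2.913 -0.746
vertex -1.627 -2.952 -0.726
endloop
endfacet
facet normal 0.862 -0.507 -0.005
outer loop
vertex -1.789 -3.225 -0.954
vertex -1.627 -2.952 -0.726
vertex -2.285 -4.087 0.766
endloop
endfacet

endsolid


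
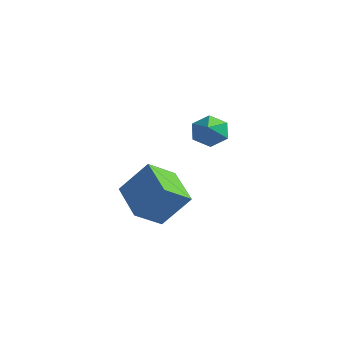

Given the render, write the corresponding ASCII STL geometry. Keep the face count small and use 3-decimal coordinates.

solid 
facet normal -0.817 0.484 0.312
outer loop
vertex -2.754 -2.667 -0.604
vertex -2.399 -1.581 -1.36
vertex -3.608 -3.282 -1.888
endloop
endfacet
facet normal -0.259 -0.793 0.552
outer loop
vertex -2.161 -4.139 -2.44
vertex -2.754 -2.667 -0.604
vertex -3.608 -3.282 -1.888
endloop
endfacet
facet normal -0.817 0.484 0.312
outer loop
vertex -3.608 -3.282 -1.888
vertex -2.399 -1.581 -1.36
vertex -3.253 -2.196 -2.644
endloop
endfacet
facet normal -0.514 -0.370 -0.773
outer loop
vertex -3.253 -2.196 -2.644
vertex -2.161 -4.139 -2.44
vertex -3.608 -3.282 -1.888
endloop
endfacet
facet normal 0.514 0.370 0.773
outer loop
vertex -2.754 -2.667 -0.604
vertex -0.952 -2.438 -1.912
vertex -2.399 -1.581 -1.36
endloop
endfacet
facet normal -0.259 -0.793 0.552
outer loop
vertex -1.307 -3.524 -1.156
vertex -2.754 -2.667 -0.604
vertex -2.161 -4.139 -2.44
endloop
endfacet
facet normal 0.514 0.370 0.773
outer loop
vertex -1.307 -3.524 -1.156
vertex -0.952 -2.438 -1.912
vertex -2.754 -2.667 -0.604
endloop
endfacet
facet normal 0.259 0.793 -0.552
outer loop
vertex -2.399 -1.581 -1.36
vertex -0.952 -2.438 -1.912
vertex -3.253 -2.196 -2.644
endloop
endfacet
facet normal -0.514 -0.370 -0.773
outer loop
vertex -1.806 -3.053 -3.196
vertex -2.161 -4.139 -2.44
vertex -3.253 -2.196 -2.644
endloop
endfacet
facet normal 0.259 0.793 -0.552
outer loop
vertex -3.253 -2.196 -2.644
vertex -0.952 -2.438 -1.912
vertex -1.806 -3.053 -3.196
endloop
endfacet
facet normal 0.817 -0.484 -0.312
outer loop
vertex -1.806 -3.053 -3.196
vertex -1.307 -3.524 -1.156
vertex -2.161 -4.139 -2.44
endloop
endfacet
facet normal 0.817 -0.484 -0.312
outer loop
vertex -0.952 -2.438 -1.912
vertex -1.307 -3.524 -1.156
vertex -1.806 -3.053 -3.196
endloop
endfacet
facet normal -0.488 0.712 -0.505
outer loop
vertex 0.565 -3.335 1.405
vertex 0.331 -3.074 1.999
vertex 0.929 -2.851 1.736
endloop
endfacet
facet normal 0.835 -0.326 -0.443
outer loop
vertex 0.565 -3.335 1.405
vertex 0.929 -2.851 1.736
vertex 0.969 -4.006 2.661
endloop
endfacet
facet normal -0.488 0.712 -0.505
outer loop
vertex 0.929 -2.851 1.736
vertex 0.331 -3.074 1.999
vertex 0.695 -2.59 2.33
endloop
endfacet
facet normal 0.934 0.242 0.262
outer loop
vertex 0.929 -2.851 1.736
vertex 0.695 -2.59 2.33
vertex 0.969 -4.006 2.661
endloop
endfacet
facet normal -0.487 0.712 -0.506
outer loop
vertex 0.695 -2.59 2.33
vertex 0.331 -3.074 1.999
vertex 0.097 -2.812 2.593
endloop
endfacet
facet normal 0.301 0.272 0.914
outer loop
vertex 0.695 -2.59 2.33
vertex 0.097 -2.812 2.593
vertex 0.969 -4.006 2.661
endloop
endfacet
facet normal -0.487 0.712 -0.506
outer loop
vertex 0.097 -2.812 2.593
vertex 0.331 -3.074 1.999
vertex -0.267 -3.296 2.262
endloop
endfacet
facet normal -0.431 -0.266 0.862
outer loop
vertex 0.097 -2.812 2.593
vertex -0.267 -3.296 2.262
vertex 0.969 -4.006 2.661
endloop
endfacet
facet normal -0.487 0.713 -0.505
outer loop
vertex -0.267 -3.296 2.262
vertex 0.331 -3.074 1.999
vertex -0.033 -3.557 1.668
endloop
endfacet
facet normal -0.530 -0.833 0.158
outer loop
vertex -0.267 -3.296 2.262
vertex -0.033 -3.557 1.668
vertex 0.969 -4.006 2.661
endloop
endfacet
facet normal -0.487 0.713 -0.505
outer loop
vertex -0.033 -3.557 1.668
vertex 0.331 -3.074 1.999
vertex 0.565 -3.335 1.405
endloop
endfacet
facet normal 0.103 -0.863 -0.494
outer loop
vertex -0.033 -3.557 1.668
vertex 0.565 -3.335 1.405
vertex 0.969 -4.006 2.661
endloop
endfacet

endsolid


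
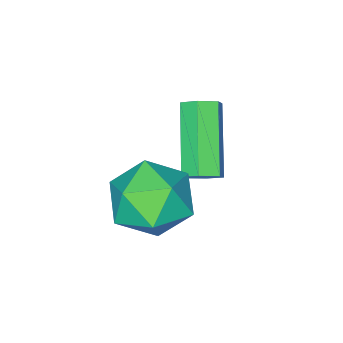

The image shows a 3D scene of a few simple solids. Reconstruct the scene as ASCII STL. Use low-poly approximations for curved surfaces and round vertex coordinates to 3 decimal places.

solid 
facet normal 0.192 0.026 0.981
outer loop
vertex 3.081 4.029 2.77
vertex 2.924 2.948 2.829
vertex 3.922 3.345 2.623
endloop
endfacet
facet normal 0.550 0.539 0.638
outer loop
vertex 3.081 4.029 2.77
vertex 3.922 3.345 2.623
vertex 3.81 4.222 1.979
endloop
endfacet
facet normal 0.075 0.951 0.301
outer loop
vertex 3.081 4.029 2.77
vertex 3.81 4.222 1.979
vertex 2.744 4.367 1.787
endloop
endfacet
facet normal -0.577 0.691 0.435
outer loop
vertex 3.081 4.029 2.77
vertex 2.744 4.367 1.787
vertex 2.196 3.579 2.312
endloop
endfacet
facet normal -0.504 0.120 0.856
outer loop
vertex 3.081 4.029 2.77
vertex 2.196 3.579 2.312
vertex 2.924 2.948 2.829
endloop
endfacet
facet normal 0.962 0.229 0.145
outer loop
vertex 3.81 4.222 1.979
vertex 3.922 3.345 2.623
vertex 4.104 3.261 1.548
endloop
endfacet
facet normal 0.384 -0.602 0.700
outer loop
vertex 3.922 3.345 2.623
vertex 2.924 2.948 2.829
vertex 3.556 2.473 2.073
endloop
endfacet
facet normal -0.742 -0.450 0.496
outer loop
vertex 2.924 2.948 2.829
vertex 2.196 3.579 2.312
vertex 2.49 2.618 1.881
endloop
endfacet
facet normal -0.860 0.476 -0.183
outer loop
vertex 2.196 3.579 2.312
vertex 2.744 4.367 1.787
vertex 2.378 3.495 1.237
endloop
endfacet
facet normal 0.194 0.896 -0.401
outer loop
vertex 2.744 4.367 1.787
vertex 3.81 4.222 1.979
vertex 3.376 3.892 1.031
endloop
endfacet
facet normal 0.577 -0.691 -0.435
outer loop
vertex 3.219 2.811 1.09
vertex 4.104 3.261 1.548
vertex 3.556 2.473 2.073
endloop
endfacet
facet normal -0.075 -0.951 -0.301
outer loop
vertex 3.219 2.811 1.09
vertex 3.556 2.473 2.073
vertex 2.49 2.618 1.881
endloop
endfacet
facet normal -0.550 -0.539 -0.638
outer loop
vertex 3.219 2.811 1.09
vertex 2.49 2.618 1.881
vertex 2.378 3.495 1.237
endloop
endfacet
facet normal -0.192 -0.026 -0.981
outer loop
vertex 3.219 2.811 1.09
vertex 2.378 3.495 1.237
vertex 3.376 3.892 1.031
endloop
endfacet
facet normal 0.504 -0.120 -0.856
outer loop
vertex 3.219 2.811 1.09
vertex 3.376 3.892 1.031
vertex 4.104 3.261 1.548
endloop
endfacet
facet normal 0.860 -0.476 0.183
outer loop
vertex 3.556 2.473 2.073
vertex 4.104 3.261 1.548
vertex 3.922 3.345 2.623
endloop
endfacet
facet normal -0.194 -0.896 0.401
outer loop
vertex 2.49 2.618 1.881
vertex 3.556 2.473 2.073
vertex 2.924 2.948 2.829
endloop
endfacet
facet normal -0.962 -0.229 -0.145
outer loop
vertex 2.378 3.495 1.237
vertex 2.49 2.618 1.881
vertex 2.196 3.579 2.312
endloop
endfacet
facet normal -0.384 0.602 -0.700
outer loop
vertex 3.376 3.892 1.031
vertex 2.378 3.495 1.237
vertex 2.744 4.367 1.787
endloop
endfacet
facet normal 0.742 0.450 -0.496
outer loop
vertex 4.104 3.261 1.548
vertex 3.376 3.892 1.031
vertex 3.81 4.222 1.979
endloop
endfacet
facet normal 0.515 0.589 -0.623
outer loop
vertex 2.074 3.787 2.293
vertex 1.79 3.623 1.903
vertex 1.644 4.032 2.169
endloop
endfacet
facet normal 0.156 0.651 0.743
outer loop
vertex 2.074 3.787 2.293
vertex 1.644 4.032 2.169
vertex 1.055 2.622 3.527
endloop
endfacet
facet normal 0.158 0.650 0.743
outer loop
vertex 1.055 2.622 3.527
vertex 1.644 4.032 2.169
vertex 0.625 2.867 3.404
endloop
endfacet
facet normal -0.514 -0.588 0.624
outer loop
vertex 1.055 2.622 3.527
vertex 0.625 2.867 3.404
vertex 0.77 2.457 3.137
endloop
endfacet
facet normal 0.515 0.589 -0.623
outer loop
vertex 1.644 4.032 2.169
vertex 1.79 3.623 1.903
vertex 1.36 3.868 1.779
endloop
endfacet
facet normal -0.651 0.741 0.162
outer loop
vertex 1.644 4.032 2.169
vertex 1.36 3.868 1.779
vertex 0.625 2.867 3.404
endloop
endfacet
facet normal -0.652 0.741 0.161
outer loop
vertex 0.625 2.867 3.404
vertex 1.36 3.868 1.779
vertex 0.341 2.702 3.014
endloop
endfacet
facet normal -0.515 -0.588 0.624
outer loop
vertex 0.625 2.867 3.404
vertex 0.341 2.702 3.014
vertex 0.77 2.457 3.137
endloop
endfacet
facet normal 0.515 0.587 -0.625
outer loop
vertex 1.36 3.868 1.779
vertex 1.79 3.623 1.903
vertex 1.505 3.458 1.513
endloop
endfacet
facet normal -0.809 0.091 -0.581
outer loop
vertex 1.36 3.868 1.779
vertex 1.505 3.458 1.513
vertex 0.341 2.702 3.014
endloop
endfacet
facet normal -0.809 0.092 -0.581
outer loop
vertex 0.341 2.702 3.014
vertex 1.505 3.458 1.513
vertex 0.486 2.293 2.747
endloop
endfacet
facet normal -0.515 -0.589 0.623
outer loop
vertex 0.341 2.702 3.014
vertex 0.486 2.293 2.747
vertex 0.77 2.457 3.137
endloop
endfacet
facet normal 0.514 0.588 -0.624
outer loop
vertex 1.505 3.458 1.513
vertex 1.79 3.623 1.903
vertex 1.935 3.213 1.636
endloop
endfacet
facet normal -0.158 -0.650 -0.744
outer loop
vertex 1.505 3.458 1.513
vertex 1.935 3.213 1.636
vertex 0.486 2.293 2.747
endloop
endfacet
facet normal -0.157 -0.651 -0.743
outer loop
vertex 0.486 2.293 2.747
vertex 1.935 3.213 1.636
vertex 0.916 2.048 2.871
endloop
endfacet
facet normal -0.515 -0.589 0.623
outer loop
vertex 0.486 2.293 2.747
vertex 0.916 2.048 2.871
vertex 0.77 2.457 3.137
endloop
endfacet
facet normal 0.515 0.588 -0.624
outer loop
vertex 1.935 3.213 1.636
vertex 1.79 3.623 1.903
vertex 2.219 3.378 2.026
endloop
endfacet
facet normal 0.652 -0.741 -0.161
outer loop
vertex 1.935 3.213 1.636
vertex 2.219 3.378 2.026
vertex 0.916 2.048 2.871
endloop
endfacet
facet normal 0.651 -0.741 -0.163
outer loop
vertex 0.916 2.048 2.871
vertex 2.219 3.378 2.026
vertex 1.2 2.212 3.261
endloop
endfacet
facet normal -0.515 -0.589 0.623
outer loop
vertex 0.916 2.048 2.871
vertex 1.2 2.212 3.261
vertex 0.77 2.457 3.137
endloop
endfacet
facet normal 0.515 0.589 -0.623
outer loop
vertex 2.219 3.378 2.026
vertex 1.79 3.623 1.903
vertex 2.074 3.787 2.293
endloop
endfacet
facet normal 0.809 -0.092 0.581
outer loop
vertex 2.219 3.378 2.026
vertex 2.074 3.787 2.293
vertex 1.2 2.212 3.261
endloop
endfacet
facet normal 0.808 -0.091 0.581
outer loop
vertex 1.2 2.212 3.261
vertex 2.074 3.787 2.293
vertex 1.055 2.622 3.527
endloop
endfacet
facet normal -0.515 -0.587 0.625
outer loop
vertex 1.2 2.212 3.261
vertex 1.055 2.622 3.527
vertex 0.77 2.457 3.137
endloop
endfacet

endsolid


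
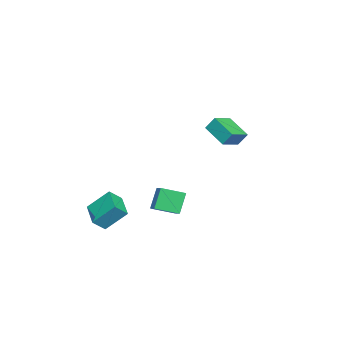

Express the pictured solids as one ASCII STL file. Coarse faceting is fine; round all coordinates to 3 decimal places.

solid 
facet normal -0.896 0.365 -0.252
outer loop
vertex 0.359 2.824 3.12
vertex 0.36 3.32 3.834
vertex 1.038 3.949 2.336
endloop
endfacet
facet normal -0.002 -0.571 -0.821
outer loop
vertex 2.14 3.5 2.646
vertex 0.359 2.824 3.12
vertex 1.038 3.949 2.336
endloop
endfacet
facet normal -0.896 0.365 -0.252
outer loop
vertex 1.038 3.949 2.336
vertex 0.36 3.32 3.834
vertex 1.039 4.445 3.05
endloop
endfacet
facet normal 0.444 0.736 -0.512
outer loop
vertex 1.039 4.445 3.05
vertex 2.14 3.5 2.646
vertex 1.038 3.949 2.336
endloop
endfacet
facet normal -0.444 -0.736 0.512
outer loop
vertex 0.359 2.824 3.12
vertex 1.462 2.871 4.144
vertex 0.36 3.32 3.834
endloop
endfacet
facet normal -0.002 -0.571 -0.821
outer loop
vertex 1.461 2.375 3.43
vertex 0.359 2.824 3.12
vertex 2.14 3.5 2.646
endloop
endfacet
facet normal -0.444 -0.736 0.512
outer loop
vertex 1.461 2.375 3.43
vertex 1.462 2.871 4.144
vertex 0.359 2.824 3.12
endloop
endfacet
facet normal 0.002 0.571 0.821
outer loop
vertex 0.36 3.32 3.834
vertex 1.462 2.871 4.144
vertex 1.039 4.445 3.05
endloop
endfacet
facet normal 0.444 0.736 -0.512
outer loop
vertex 2.141 3.996 3.36
vertex 2.14 3.5 2.646
vertex 1.039 4.445 3.05
endloop
endfacet
facet normal 0.002 0.571 0.821
outer loop
vertex 1.039 4.445 3.05
vertex 1.462 2.871 4.144
vertex 2.141 3.996 3.36
endloop
endfacet
facet normal 0.896 -0.365 0.252
outer loop
vertex 2.141 3.996 3.36
vertex 1.461 2.375 3.43
vertex 2.14 3.5 2.646
endloop
endfacet
facet normal 0.896 -0.365 0.252
outer loop
vertex 1.462 2.871 4.144
vertex 1.461 2.375 3.43
vertex 2.141 3.996 3.36
endloop
endfacet
facet normal -0.763 -0.551 -0.337
outer loop
vertex -2.874 -1.738 -2.744
vertex -3.526 -0.552 -3.206
vertex -2.215 -1.871 -4.018
endloop
endfacet
facet normal 0.456 -0.829 0.323
outer loop
vertex -1.574 -1.408 -3.734
vertex -2.874 -1.738 -2.744
vertex -2.215 -1.871 -4.018
endloop
endfacet
facet normal -0.763 -0.551 -0.338
outer loop
vertex -2.215 -1.871 -4.018
vertex -3.526 -0.552 -3.206
vertex -2.867 -0.685 -4.479
endloop
endfacet
facet normal 0.458 -0.092 -0.884
outer loop
vertex -2.867 -0.685 -4.479
vertex -1.574 -1.408 -3.734
vertex -2.215 -1.871 -4.018
endloop
endfacet
facet normal -0.458 0.092 0.884
outer loop
vertex -2.874 -1.738 -2.744
vertex -2.885 -0.089 -2.922
vertex -3.526 -0.552 -3.206
endloop
endfacet
facet normal 0.456 -0.829 0.323
outer loop
vertex -2.233 -1.275 -2.461
vertex -2.874 -1.738 -2.744
vertex -1.574 -1.408 -3.734
endloop
endfacet
facet normal -0.457 0.092 0.885
outer loop
vertex -2.233 -1.275 -2.461
vertex -2.885 -0.089 -2.922
vertex -2.874 -1.738 -2.744
endloop
endfacet
facet normal -0.456 0.829 -0.323
outer loop
vertex -3.526 -0.552 -3.206
vertex -2.885 -0.089 -2.922
vertex -2.867 -0.685 -4.479
endloop
endfacet
facet normal 0.458 -0.093 -0.884
outer loop
vertex -2.226 -0.222 -4.196
vertex -1.574 -1.408 -3.734
vertex -2.867 -0.685 -4.479
endloop
endfacet
facet normal -0.456 0.829 -0.323
outer loop
vertex -2.867 -0.685 -4.479
vertex -2.885 -0.089 -2.922
vertex -2.226 -0.222 -4.196
endloop
endfacet
facet normal 0.763 0.551 0.338
outer loop
vertex -2.226 -0.222 -4.196
vertex -2.233 -1.275 -2.461
vertex -1.574 -1.408 -3.734
endloop
endfacet
facet normal 0.763 0.551 0.337
outer loop
vertex -2.885 -0.089 -2.922
vertex -2.233 -1.275 -2.461
vertex -2.226 -0.222 -4.196
endloop
endfacet
facet normal -0.568 0.515 -0.642
outer loop
vertex 0.377 -2.489 -2.408
vertex 1.701 -1.668 -2.921
vertex 0.639 -3.623 -3.549
endloop
endfacet
facet normal -0.807 -0.501 0.313
outer loop
vertex 1.179 -4.112 -2.939
vertex 0.377 -2.489 -2.408
vertex 0.639 -3.623 -3.549
endloop
endfacet
facet normal -0.568 0.515 -0.642
outer loop
vertex 0.639 -3.623 -3.549
vertex 1.701 -1.668 -2.921
vertex 1.963 -2.802 -4.062
endloop
endfacet
facet normal 0.160 -0.696 -0.700
outer loop
vertex 1.963 -2.802 -4.062
vertex 1.179 -4.112 -2.939
vertex 0.639 -3.623 -3.549
endloop
endfacet
facet normal -0.160 0.696 0.700
outer loop
vertex 0.377 -2.489 -2.408
vertex 2.241 -2.157 -2.311
vertex 1.701 -1.668 -2.921
endloop
endfacet
facet normal -0.807 -0.501 0.313
outer loop
vertex 0.917 -2.978 -1.798
vertex 0.377 -2.489 -2.408
vertex 1.179 -4.112 -2.939
endloop
endfacet
facet normal -0.160 0.696 0.700
outer loop
vertex 0.917 -2.978 -1.798
vertex 2.241 -2.157 -2.311
vertex 0.377 -2.489 -2.408
endloop
endfacet
facet normal 0.807 0.501 -0.313
outer loop
vertex 1.701 -1.668 -2.921
vertex 2.241 -2.157 -2.311
vertex 1.963 -2.802 -4.062
endloop
endfacet
facet normal 0.160 -0.696 -0.700
outer loop
vertex 2.503 -3.291 -3.452
vertex 1.179 -4.112 -2.939
vertex 1.963 -2.802 -4.062
endloop
endfacet
facet normal 0.807 0.501 -0.313
outer loop
vertex 1.963 -2.802 -4.062
vertex 2.241 -2.157 -2.311
vertex 2.503 -3.291 -3.452
endloop
endfacet
facet normal 0.568 -0.515 0.642
outer loop
vertex 2.503 -3.291 -3.452
vertex 0.917 -2.978 -1.798
vertex 1.179 -4.112 -2.939
endloop
endfacet
facet normal 0.568 -0.515 0.642
outer loop
vertex 2.241 -2.157 -2.311
vertex 0.917 -2.978 -1.798
vertex 2.503 -3.291 -3.452
endloop
endfacet

endsolid


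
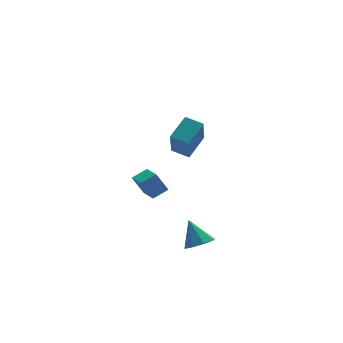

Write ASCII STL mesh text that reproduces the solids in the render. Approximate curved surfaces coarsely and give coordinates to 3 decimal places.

solid 
facet normal 0.210 -0.538 -0.817
outer loop
vertex -0.172 -3.069 -4.313
vertex -0.681 -3.591 -4.1
vertex -0.704 -2.959 -4.522
endloop
endfacet
facet normal 0.218 0.975 -0.042
outer loop
vertex -0.172 -3.069 -4.313
vertex -0.704 -2.959 -4.522
vertex -0.979 -2.829 -2.94
endloop
endfacet
facet normal 0.210 -0.538 -0.817
outer loop
vertex -0.704 -2.959 -4.522
vertex -0.681 -3.591 -4.1
vertex -1.222 -3.221 -4.483
endloop
endfacet
facet normal -0.455 0.877 -0.151
outer loop
vertex -0.704 -2.959 -4.522
vertex -1.222 -3.221 -4.483
vertex -0.979 -2.829 -2.94
endloop
endfacet
facet normal 0.210 -0.538 -0.816
outer loop
vertex -1.222 -3.221 -4.483
vertex -0.681 -3.591 -4.1
vertex -1.423 -3.699 -4.22
endloop
endfacet
facet normal -0.913 0.406 0.041
outer loop
vertex -1.222 -3.221 -4.483
vertex -1.423 -3.699 -4.22
vertex -0.979 -2.829 -2.94
endloop
endfacet
facet normal 0.210 -0.537 -0.817
outer loop
vertex -1.423 -3.699 -4.22
vertex -0.681 -3.591 -4.1
vertex -1.19 -4.114 -3.887
endloop
endfacet
facet normal -0.892 -0.163 0.421
outer loop
vertex -1.423 -3.699 -4.22
vertex -1.19 -4.114 -3.887
vertex -0.979 -2.829 -2.94
endloop
endfacet
facet normal 0.211 -0.538 -0.817
outer loop
vertex -1.19 -4.114 -3.887
vertex -0.681 -3.591 -4.1
vertex -0.658 -4.223 -3.678
endloop
endfacet
facet normal -0.404 -0.499 0.767
outer loop
vertex -1.19 -4.114 -3.887
vertex -0.658 -4.223 -3.678
vertex -0.979 -2.829 -2.94
endloop
endfacet
facet normal 0.209 -0.538 -0.817
outer loop
vertex -0.658 -4.223 -3.678
vertex -0.681 -3.591 -4.1
vertex -0.139 -3.962 -3.717
endloop
endfacet
facet normal 0.268 -0.402 0.876
outer loop
vertex -0.658 -4.223 -3.678
vertex -0.139 -3.962 -3.717
vertex -0.979 -2.829 -2.94
endloop
endfacet
facet normal 0.209 -0.537 -0.817
outer loop
vertex -0.139 -3.962 -3.717
vertex -0.681 -3.591 -4.1
vertex 0.062 -3.484 -3.98
endloop
endfacet
facet normal 0.727 0.070 0.683
outer loop
vertex -0.139 -3.962 -3.717
vertex 0.062 -3.484 -3.98
vertex -0.979 -2.829 -2.94
endloop
endfacet
facet normal 0.209 -0.537 -0.817
outer loop
vertex 0.062 -3.484 -3.98
vertex -0.681 -3.591 -4.1
vertex -0.172 -3.069 -4.313
endloop
endfacet
facet normal 0.706 0.641 0.303
outer loop
vertex 0.062 -3.484 -3.98
vertex -0.172 -3.069 -4.313
vertex -0.979 -2.829 -2.94
endloop
endfacet
facet normal -0.452 0.234 0.861
outer loop
vertex -1.118 2.201 -2.894
vertex -1.216 3.545 -3.31
vertex -1.927 2.025 -3.271
endloop
endfacet
facet normal 0.070 -0.953 0.294
outer loop
vertex -1.404 1.755 -4.27
vertex -1.118 2.201 -2.894
vertex -1.927 2.025 -3.271
endloop
endfacet
facet normal -0.451 0.233 0.862
outer loop
vertex -1.927 2.025 -3.271
vertex -1.216 3.545 -3.31
vertex -2.026 3.369 -3.686
endloop
endfacet
facet normal -0.890 -0.193 -0.414
outer loop
vertex -2.026 3.369 -3.686
vertex -1.404 1.755 -4.27
vertex -1.927 2.025 -3.271
endloop
endfacet
facet normal 0.890 0.193 0.414
outer loop
vertex -1.118 2.201 -2.894
vertex -0.693 3.275 -4.309
vertex -1.216 3.545 -3.31
endloop
endfacet
facet normal 0.070 -0.953 0.294
outer loop
vertex -0.594 1.931 -3.894
vertex -1.118 2.201 -2.894
vertex -1.404 1.755 -4.27
endloop
endfacet
facet normal 0.890 0.193 0.414
outer loop
vertex -0.594 1.931 -3.894
vertex -0.693 3.275 -4.309
vertex -1.118 2.201 -2.894
endloop
endfacet
facet normal -0.070 0.953 -0.294
outer loop
vertex -1.216 3.545 -3.31
vertex -0.693 3.275 -4.309
vertex -2.026 3.369 -3.686
endloop
endfacet
facet normal -0.890 -0.193 -0.414
outer loop
vertex -1.502 3.099 -4.686
vertex -1.404 1.755 -4.27
vertex -2.026 3.369 -3.686
endloop
endfacet
facet normal -0.070 0.953 -0.294
outer loop
vertex -2.026 3.369 -3.686
vertex -0.693 3.275 -4.309
vertex -1.502 3.099 -4.686
endloop
endfacet
facet normal 0.451 -0.234 -0.862
outer loop
vertex -1.502 3.099 -4.686
vertex -0.594 1.931 -3.894
vertex -1.404 1.755 -4.27
endloop
endfacet
facet normal 0.452 -0.233 -0.861
outer loop
vertex -0.693 3.275 -4.309
vertex -0.594 1.931 -3.894
vertex -1.502 3.099 -4.686
endloop
endfacet
facet normal -0.664 -0.572 -0.482
outer loop
vertex -0.935 -2.595 1.998
vertex -1.611 -1.995 2.217
vertex -0.631 -1.717 0.538
endloop
endfacet
facet normal 0.727 -0.644 -0.236
outer loop
vertex 0.311 -0.905 1.223
vertex -0.935 -2.595 1.998
vertex -0.631 -1.717 0.538
endloop
endfacet
facet normal -0.664 -0.571 -0.482
outer loop
vertex -0.631 -1.717 0.538
vertex -1.611 -1.995 2.217
vertex -1.307 -1.117 0.758
endloop
endfacet
facet normal 0.176 0.507 -0.844
outer loop
vertex -1.307 -1.117 0.758
vertex 0.311 -0.905 1.223
vertex -0.631 -1.717 0.538
endloop
endfacet
facet normal -0.177 -0.507 0.844
outer loop
vertex -0.935 -2.595 1.998
vertex -0.669 -1.183 2.902
vertex -1.611 -1.995 2.217
endloop
endfacet
facet normal 0.727 -0.644 -0.236
outer loop
vertex 0.007 -1.783 2.682
vertex -0.935 -2.595 1.998
vertex 0.311 -0.905 1.223
endloop
endfacet
facet normal -0.176 -0.507 0.844
outer loop
vertex 0.007 -1.783 2.682
vertex -0.669 -1.183 2.902
vertex -0.935 -2.595 1.998
endloop
endfacet
facet normal -0.727 0.644 0.236
outer loop
vertex -1.611 -1.995 2.217
vertex -0.669 -1.183 2.902
vertex -1.307 -1.117 0.758
endloop
endfacet
facet normal 0.176 0.507 -0.844
outer loop
vertex -0.365 -0.305 1.442
vertex 0.311 -0.905 1.223
vertex -1.307 -1.117 0.758
endloop
endfacet
facet normal -0.727 0.645 0.236
outer loop
vertex -1.307 -1.117 0.758
vertex -0.669 -1.183 2.902
vertex -0.365 -0.305 1.442
endloop
endfacet
facet normal 0.664 0.572 0.482
outer loop
vertex -0.365 -0.305 1.442
vertex 0.007 -1.783 2.682
vertex 0.311 -0.905 1.223
endloop
endfacet
facet normal 0.664 0.572 0.482
outer loop
vertex -0.669 -1.183 2.902
vertex 0.007 -1.783 2.682
vertex -0.365 -0.305 1.442
endloop
endfacet

endsolid
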